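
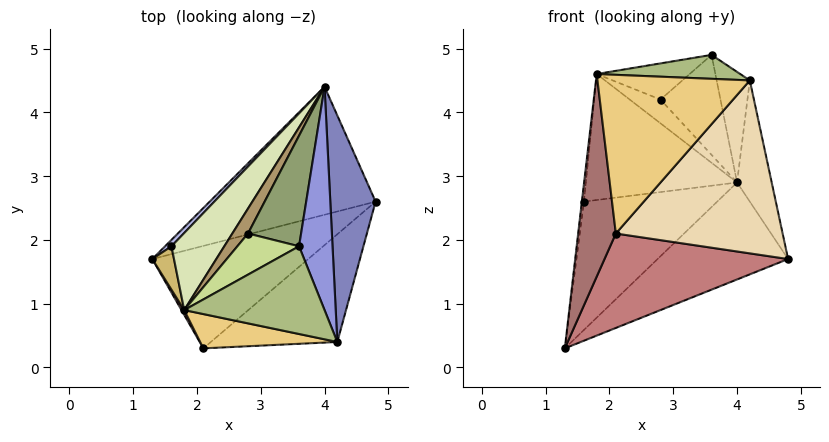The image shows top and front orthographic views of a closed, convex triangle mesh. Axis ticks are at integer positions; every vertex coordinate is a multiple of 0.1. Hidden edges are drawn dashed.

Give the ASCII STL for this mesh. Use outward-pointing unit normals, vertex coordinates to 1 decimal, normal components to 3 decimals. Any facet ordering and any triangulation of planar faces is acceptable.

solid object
 facet normal 0.161 0.596 -0.787
  outer loop
   vertex 4.0 4.4 2.9
   vertex 4.8 2.6 1.7
   vertex 1.3 1.7 0.3
  endloop
 endfacet
 facet normal 0.922 0.183 0.341
  outer loop
   vertex 4.2 0.4 4.5
   vertex 4.8 2.6 1.7
   vertex 4.0 4.4 2.9
  endloop
 endfacet
 facet normal 0.863 0.224 0.453
  outer loop
   vertex 4.2 0.4 4.5
   vertex 4.0 4.4 2.9
   vertex 3.6 1.9 4.9
  endloop
 endfacet
 facet normal -0.723 0.690 0.034
  outer loop
   vertex 1.6 1.9 2.6
   vertex 4.0 4.4 2.9
   vertex 1.3 1.7 0.3
  endloop
 endfacet
 facet normal -0.434 0.604 0.668
  outer loop
   vertex 2.8 2.1 4.2
   vertex 3.6 1.9 4.9
   vertex 4.0 4.4 2.9
  endloop
 endfacet
 facet normal -0.015 -0.263 0.965
  outer loop
   vertex 1.8 0.9 4.6
   vertex 4.2 0.4 4.5
   vertex 3.6 1.9 4.9
  endloop
 endfacet
 facet normal -0.441 0.593 0.674
  outer loop
   vertex 1.8 0.9 4.6
   vertex 3.6 1.9 4.9
   vertex 2.8 2.1 4.2
  endloop
 endfacet
 facet normal -0.690 0.617 0.378
  outer loop
   vertex 1.8 0.9 4.6
   vertex 4.0 4.4 2.9
   vertex 1.6 1.9 2.6
  endloop
 endfacet
 facet normal -0.474 0.608 0.637
  outer loop
   vertex 1.8 0.9 4.6
   vertex 2.8 2.1 4.2
   vertex 4.0 4.4 2.9
  endloop
 endfacet
 facet normal -0.991 0.051 0.125
  outer loop
   vertex 1.8 0.9 4.6
   vertex 1.6 1.9 2.6
   vertex 1.3 1.7 0.3
  endloop
 endfacet
 facet normal -0.191 -0.959 0.207
  outer loop
   vertex 2.1 0.3 2.1
   vertex 4.2 0.4 4.5
   vertex 1.8 0.9 4.6
  endloop
 endfacet
 facet normal 0.542 -0.713 -0.444
  outer loop
   vertex 2.1 0.3 2.1
   vertex 4.8 2.6 1.7
   vertex 4.2 0.4 4.5
  endloop
 endfacet
 facet normal -0.874 -0.485 0.011
  outer loop
   vertex 2.1 0.3 2.1
   vertex 1.8 0.9 4.6
   vertex 1.3 1.7 0.3
  endloop
 endfacet
 facet normal 0.424 -0.614 -0.666
  outer loop
   vertex 2.1 0.3 2.1
   vertex 1.3 1.7 0.3
   vertex 4.8 2.6 1.7
  endloop
 endfacet
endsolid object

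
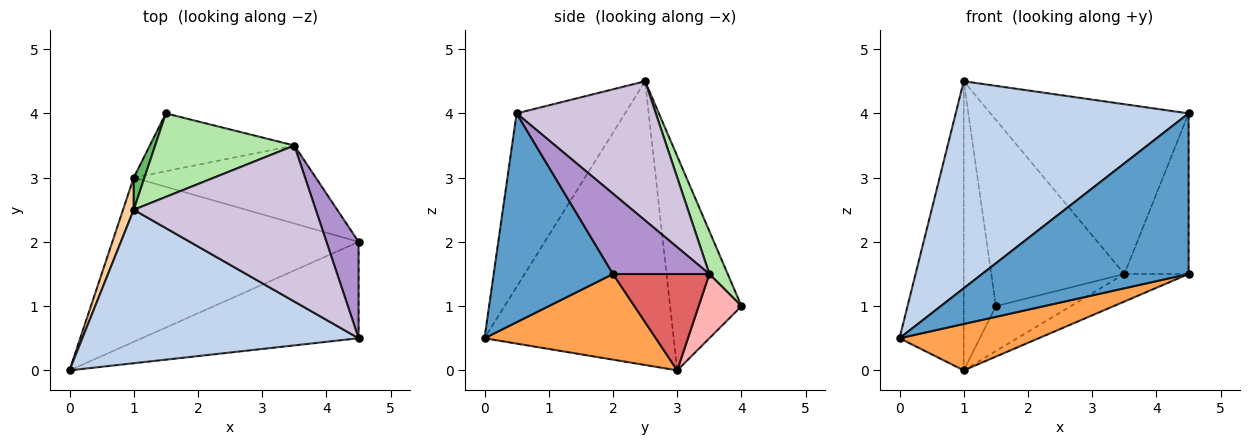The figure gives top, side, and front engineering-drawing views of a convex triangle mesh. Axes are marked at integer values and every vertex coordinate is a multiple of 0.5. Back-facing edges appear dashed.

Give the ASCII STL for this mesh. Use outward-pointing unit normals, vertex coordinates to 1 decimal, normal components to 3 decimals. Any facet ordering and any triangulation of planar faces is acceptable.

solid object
 facet normal 0.444 -0.768 -0.461
  outer loop
   vertex 4.5 0.5 4.0
   vertex 0.0 0.0 0.5
   vertex 4.5 2.0 1.5
  endloop
 endfacet
 facet normal -0.350 -0.752 0.558
  outer loop
   vertex 4.5 0.5 4.0
   vertex 1.0 2.5 4.5
   vertex 0.0 0.0 0.5
  endloop
 endfacet
 facet normal 0.317 -0.258 -0.913
  outer loop
   vertex 1.0 3.0 0.0
   vertex 4.5 2.0 1.5
   vertex 0.0 0.0 0.5
  endloop
 endfacet
 facet normal -0.946 0.321 0.036
  outer loop
   vertex 1.0 3.0 0.0
   vertex 0.0 0.0 0.5
   vertex 1.0 2.5 4.5
  endloop
 endfacet
 facet normal -0.911 0.410 0.046
  outer loop
   vertex 1.0 3.0 0.0
   vertex 1.0 2.5 4.5
   vertex 1.5 4.0 1.0
  endloop
 endfacet
 facet normal 0.125 0.905 0.406
  outer loop
   vertex 3.5 3.5 1.5
   vertex 1.5 4.0 1.0
   vertex 1.0 2.5 4.5
  endloop
 endfacet
 facet normal 0.447 0.298 -0.844
  outer loop
   vertex 3.5 3.5 1.5
   vertex 4.5 2.0 1.5
   vertex 1.0 3.0 0.0
  endloop
 endfacet
 facet normal 0.331 0.579 -0.745
  outer loop
   vertex 3.5 3.5 1.5
   vertex 1.0 3.0 0.0
   vertex 1.5 4.0 1.0
  endloop
 endfacet
 facet normal 0.789 0.526 0.316
  outer loop
   vertex 3.5 3.5 1.5
   vertex 4.5 0.5 4.0
   vertex 4.5 2.0 1.5
  endloop
 endfacet
 facet normal 0.460 0.654 0.601
  outer loop
   vertex 3.5 3.5 1.5
   vertex 1.0 2.5 4.5
   vertex 4.5 0.5 4.0
  endloop
 endfacet
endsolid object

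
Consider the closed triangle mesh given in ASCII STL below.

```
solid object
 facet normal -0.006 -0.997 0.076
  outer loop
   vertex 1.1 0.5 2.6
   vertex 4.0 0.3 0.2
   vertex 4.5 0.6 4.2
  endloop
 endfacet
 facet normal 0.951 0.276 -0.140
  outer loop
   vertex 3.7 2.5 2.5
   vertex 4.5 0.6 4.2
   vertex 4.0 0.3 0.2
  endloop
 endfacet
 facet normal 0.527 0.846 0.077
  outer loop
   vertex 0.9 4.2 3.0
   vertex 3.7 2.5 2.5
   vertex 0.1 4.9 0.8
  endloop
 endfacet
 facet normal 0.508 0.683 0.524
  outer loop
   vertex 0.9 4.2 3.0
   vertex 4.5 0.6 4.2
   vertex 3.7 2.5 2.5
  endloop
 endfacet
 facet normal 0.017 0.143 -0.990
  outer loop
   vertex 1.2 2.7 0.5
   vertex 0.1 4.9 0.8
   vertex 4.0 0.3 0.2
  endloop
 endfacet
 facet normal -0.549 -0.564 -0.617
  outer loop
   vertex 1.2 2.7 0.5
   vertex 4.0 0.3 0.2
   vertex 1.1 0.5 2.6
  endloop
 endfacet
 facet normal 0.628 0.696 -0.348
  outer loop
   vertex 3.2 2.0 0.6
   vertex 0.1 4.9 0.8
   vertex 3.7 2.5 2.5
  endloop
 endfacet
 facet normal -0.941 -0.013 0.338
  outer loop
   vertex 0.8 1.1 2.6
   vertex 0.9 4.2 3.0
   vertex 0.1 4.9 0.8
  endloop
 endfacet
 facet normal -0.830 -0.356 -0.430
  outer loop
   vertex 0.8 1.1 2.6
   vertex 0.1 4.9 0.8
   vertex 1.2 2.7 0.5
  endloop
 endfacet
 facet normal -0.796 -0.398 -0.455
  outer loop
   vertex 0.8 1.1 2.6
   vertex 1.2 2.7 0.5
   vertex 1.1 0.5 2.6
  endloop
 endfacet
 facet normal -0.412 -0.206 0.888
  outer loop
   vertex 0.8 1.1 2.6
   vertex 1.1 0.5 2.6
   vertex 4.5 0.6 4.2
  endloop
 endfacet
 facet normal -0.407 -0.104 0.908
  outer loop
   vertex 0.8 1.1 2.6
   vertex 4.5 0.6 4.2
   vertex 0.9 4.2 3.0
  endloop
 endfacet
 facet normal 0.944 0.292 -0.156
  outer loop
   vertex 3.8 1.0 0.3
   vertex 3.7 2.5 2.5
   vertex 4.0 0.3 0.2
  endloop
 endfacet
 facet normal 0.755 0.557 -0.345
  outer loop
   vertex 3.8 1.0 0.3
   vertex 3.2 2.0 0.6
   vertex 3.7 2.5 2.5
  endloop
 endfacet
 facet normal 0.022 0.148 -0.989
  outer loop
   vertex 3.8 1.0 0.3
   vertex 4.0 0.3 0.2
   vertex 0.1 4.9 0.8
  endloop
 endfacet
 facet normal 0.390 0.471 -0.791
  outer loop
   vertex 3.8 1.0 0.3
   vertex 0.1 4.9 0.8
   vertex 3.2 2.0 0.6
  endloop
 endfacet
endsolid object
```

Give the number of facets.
16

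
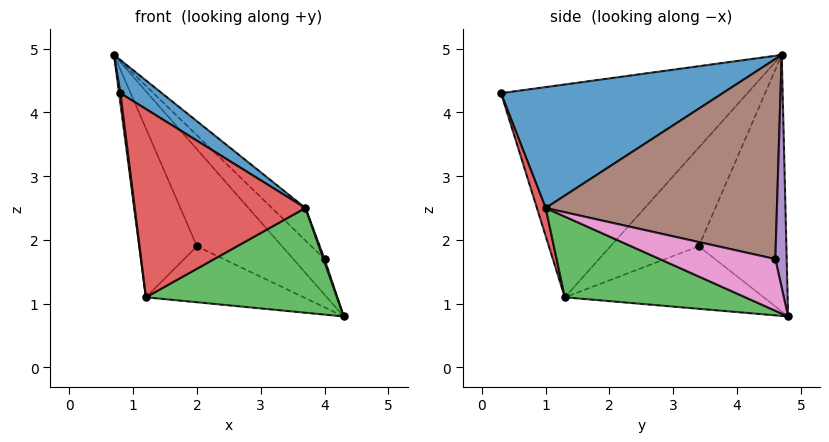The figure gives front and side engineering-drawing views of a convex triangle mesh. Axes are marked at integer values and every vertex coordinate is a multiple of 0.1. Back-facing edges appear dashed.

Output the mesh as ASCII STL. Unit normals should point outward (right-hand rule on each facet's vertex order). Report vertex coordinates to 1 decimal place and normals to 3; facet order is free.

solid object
 facet normal 0.542 -0.101 0.834
  outer loop
   vertex 3.7 1.0 2.5
   vertex 0.7 4.7 4.9
   vertex 0.8 0.3 4.3
  endloop
 endfacet
 facet normal -0.992 -0.005 -0.126
  outer loop
   vertex 1.2 1.3 1.1
   vertex 0.8 0.3 4.3
   vertex 0.7 4.7 4.9
  endloop
 endfacet
 facet normal 0.403 -0.426 -0.810
  outer loop
   vertex 1.2 1.3 1.1
   vertex 4.3 4.8 0.8
   vertex 3.7 1.0 2.5
  endloop
 endfacet
 facet normal 0.049 -0.955 -0.292
  outer loop
   vertex 1.2 1.3 1.1
   vertex 3.7 1.0 2.5
   vertex 0.8 0.3 4.3
  endloop
 endfacet
 facet normal 0.325 0.895 0.307
  outer loop
   vertex 4.0 4.6 1.7
   vertex 4.3 4.8 0.8
   vertex 0.7 4.7 4.9
  endloop
 endfacet
 facet normal 0.694 0.101 0.713
  outer loop
   vertex 4.0 4.6 1.7
   vertex 0.7 4.7 4.9
   vertex 3.7 1.0 2.5
  endloop
 endfacet
 facet normal 0.949 -0.009 0.314
  outer loop
   vertex 4.0 4.6 1.7
   vertex 3.7 1.0 2.5
   vertex 4.3 4.8 0.8
  endloop
 endfacet
 facet normal -0.612 0.594 -0.522
  outer loop
   vertex 2.0 3.4 1.9
   vertex 0.7 4.7 4.9
   vertex 4.3 4.8 0.8
  endloop
 endfacet
 facet normal -0.718 0.469 -0.514
  outer loop
   vertex 2.0 3.4 1.9
   vertex 1.2 1.3 1.1
   vertex 0.7 4.7 4.9
  endloop
 endfacet
 facet normal -0.598 0.474 -0.647
  outer loop
   vertex 2.0 3.4 1.9
   vertex 4.3 4.8 0.8
   vertex 1.2 1.3 1.1
  endloop
 endfacet
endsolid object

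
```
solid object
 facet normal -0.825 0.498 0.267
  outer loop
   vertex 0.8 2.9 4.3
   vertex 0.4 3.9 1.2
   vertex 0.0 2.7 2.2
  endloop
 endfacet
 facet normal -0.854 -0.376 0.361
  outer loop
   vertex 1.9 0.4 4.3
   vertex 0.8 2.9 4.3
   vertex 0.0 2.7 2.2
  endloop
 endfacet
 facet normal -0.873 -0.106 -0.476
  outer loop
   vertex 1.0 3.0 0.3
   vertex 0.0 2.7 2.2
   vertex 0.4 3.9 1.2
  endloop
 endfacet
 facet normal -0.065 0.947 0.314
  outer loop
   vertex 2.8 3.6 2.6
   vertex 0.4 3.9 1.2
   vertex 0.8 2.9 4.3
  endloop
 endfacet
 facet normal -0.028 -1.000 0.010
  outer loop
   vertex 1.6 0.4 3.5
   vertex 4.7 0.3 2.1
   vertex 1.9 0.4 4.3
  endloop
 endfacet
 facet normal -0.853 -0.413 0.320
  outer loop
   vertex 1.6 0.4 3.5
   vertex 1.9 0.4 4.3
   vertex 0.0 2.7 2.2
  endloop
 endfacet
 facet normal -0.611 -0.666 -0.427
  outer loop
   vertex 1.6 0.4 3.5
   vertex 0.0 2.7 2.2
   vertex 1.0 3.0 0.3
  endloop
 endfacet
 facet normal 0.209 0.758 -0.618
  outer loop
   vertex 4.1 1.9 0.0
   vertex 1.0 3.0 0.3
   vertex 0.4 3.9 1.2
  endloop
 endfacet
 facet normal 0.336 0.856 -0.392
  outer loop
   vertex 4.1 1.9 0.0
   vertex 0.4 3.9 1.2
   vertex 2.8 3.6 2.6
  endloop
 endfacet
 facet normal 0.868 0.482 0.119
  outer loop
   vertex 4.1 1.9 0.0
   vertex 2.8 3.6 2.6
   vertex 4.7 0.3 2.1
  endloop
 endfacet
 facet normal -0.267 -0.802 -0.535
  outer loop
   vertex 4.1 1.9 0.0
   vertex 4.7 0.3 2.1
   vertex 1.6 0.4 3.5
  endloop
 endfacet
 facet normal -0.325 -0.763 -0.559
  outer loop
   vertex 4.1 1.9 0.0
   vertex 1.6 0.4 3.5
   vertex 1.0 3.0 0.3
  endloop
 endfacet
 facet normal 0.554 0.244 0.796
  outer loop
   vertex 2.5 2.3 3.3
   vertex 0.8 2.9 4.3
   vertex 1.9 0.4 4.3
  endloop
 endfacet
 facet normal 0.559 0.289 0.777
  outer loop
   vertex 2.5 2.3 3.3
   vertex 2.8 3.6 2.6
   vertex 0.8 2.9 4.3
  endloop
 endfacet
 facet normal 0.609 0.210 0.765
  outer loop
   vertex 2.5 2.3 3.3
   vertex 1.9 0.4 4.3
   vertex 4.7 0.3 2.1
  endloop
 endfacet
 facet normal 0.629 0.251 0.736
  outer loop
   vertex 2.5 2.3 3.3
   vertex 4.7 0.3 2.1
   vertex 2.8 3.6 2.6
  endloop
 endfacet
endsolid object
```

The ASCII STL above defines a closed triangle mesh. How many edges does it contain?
24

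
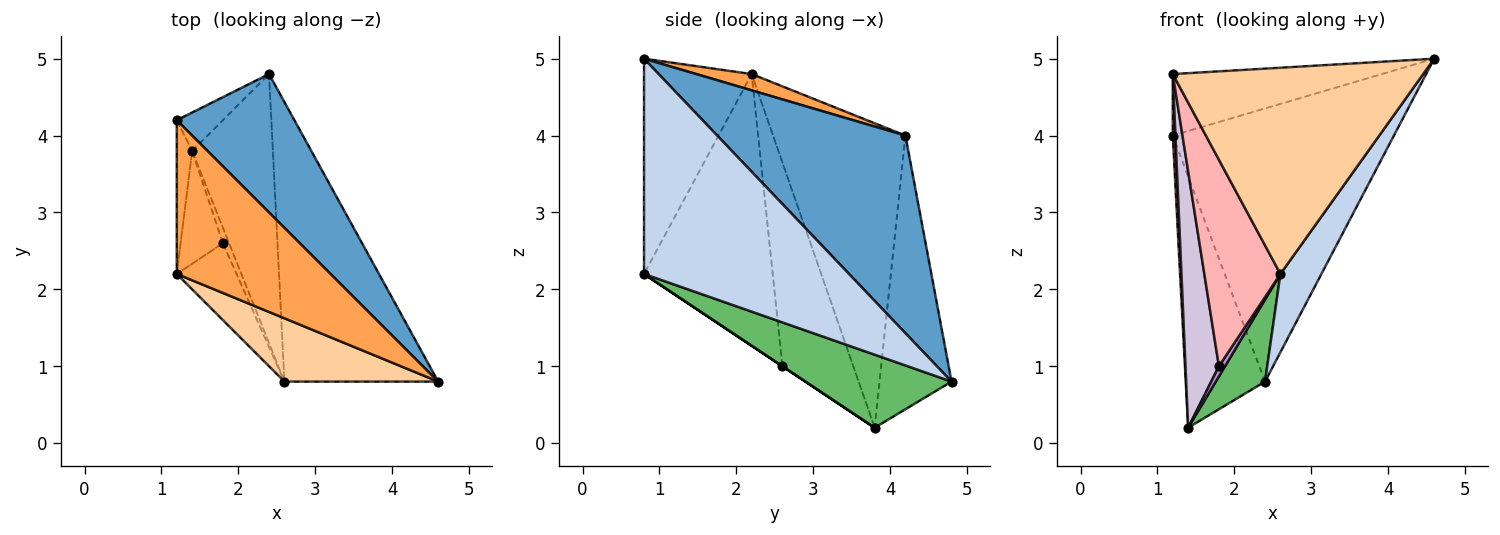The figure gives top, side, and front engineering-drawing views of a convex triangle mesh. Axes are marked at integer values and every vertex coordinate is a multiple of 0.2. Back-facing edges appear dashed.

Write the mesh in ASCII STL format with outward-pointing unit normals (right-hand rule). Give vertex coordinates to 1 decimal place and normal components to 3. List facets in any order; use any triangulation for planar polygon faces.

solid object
 facet normal 0.605 0.711 0.360
  outer loop
   vertex 2.4 4.8 0.8
   vertex 1.2 4.2 4.0
   vertex 4.6 0.8 5.0
  endloop
 endfacet
 facet normal 0.803 -0.161 -0.574
  outer loop
   vertex 2.4 4.8 0.8
   vertex 4.6 0.8 5.0
   vertex 2.6 0.8 2.2
  endloop
 endfacet
 facet normal 0.098 0.370 0.924
  outer loop
   vertex 1.2 2.2 4.8
   vertex 4.6 0.8 5.0
   vertex 1.2 4.2 4.0
  endloop
 endfacet
 facet normal -0.380 -0.884 0.271
  outer loop
   vertex 1.2 2.2 4.8
   vertex 2.6 0.8 2.2
   vertex 4.6 0.8 5.0
  endloop
 endfacet
 facet normal 0.654 -0.220 -0.723
  outer loop
   vertex 1.4 3.8 0.2
   vertex 2.4 4.8 0.8
   vertex 2.6 0.8 2.2
  endloop
 endfacet
 facet normal -0.668 0.736 -0.113
  outer loop
   vertex 1.4 3.8 0.2
   vertex 1.2 4.2 4.0
   vertex 2.4 4.8 0.8
  endloop
 endfacet
 facet normal -0.999 -0.020 -0.050
  outer loop
   vertex 1.4 3.8 0.2
   vertex 1.2 2.2 4.8
   vertex 1.2 4.2 4.0
  endloop
 endfacet
 facet normal -0.846 -0.500 -0.186
  outer loop
   vertex 1.8 2.6 1.0
   vertex 2.6 0.8 2.2
   vertex 1.2 2.2 4.8
  endloop
 endfacet
 facet normal 0.000 -0.555 -0.832
  outer loop
   vertex 1.8 2.6 1.0
   vertex 1.4 3.8 0.2
   vertex 2.6 0.8 2.2
  endloop
 endfacet
 facet normal -0.889 -0.419 -0.184
  outer loop
   vertex 1.8 2.6 1.0
   vertex 1.2 2.2 4.8
   vertex 1.4 3.8 0.2
  endloop
 endfacet
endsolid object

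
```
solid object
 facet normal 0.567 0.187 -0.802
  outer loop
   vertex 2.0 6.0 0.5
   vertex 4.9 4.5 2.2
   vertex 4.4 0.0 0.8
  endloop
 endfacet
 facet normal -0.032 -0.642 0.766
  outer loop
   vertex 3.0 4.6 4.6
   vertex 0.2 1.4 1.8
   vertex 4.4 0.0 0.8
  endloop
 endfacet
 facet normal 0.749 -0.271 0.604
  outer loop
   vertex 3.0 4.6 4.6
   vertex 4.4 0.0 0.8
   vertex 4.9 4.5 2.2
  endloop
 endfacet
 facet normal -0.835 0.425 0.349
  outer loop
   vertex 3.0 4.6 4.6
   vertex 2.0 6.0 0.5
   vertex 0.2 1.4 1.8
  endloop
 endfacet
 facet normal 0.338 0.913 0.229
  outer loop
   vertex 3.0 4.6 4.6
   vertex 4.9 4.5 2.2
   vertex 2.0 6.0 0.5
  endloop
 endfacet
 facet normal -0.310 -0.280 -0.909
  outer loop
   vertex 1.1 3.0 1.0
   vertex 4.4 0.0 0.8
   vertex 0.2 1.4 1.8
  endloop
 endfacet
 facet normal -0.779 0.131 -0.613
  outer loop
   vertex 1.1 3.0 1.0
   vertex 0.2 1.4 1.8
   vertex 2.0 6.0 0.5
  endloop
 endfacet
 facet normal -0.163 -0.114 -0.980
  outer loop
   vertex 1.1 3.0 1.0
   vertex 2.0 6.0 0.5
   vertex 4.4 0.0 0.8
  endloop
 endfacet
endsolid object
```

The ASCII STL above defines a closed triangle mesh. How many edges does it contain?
12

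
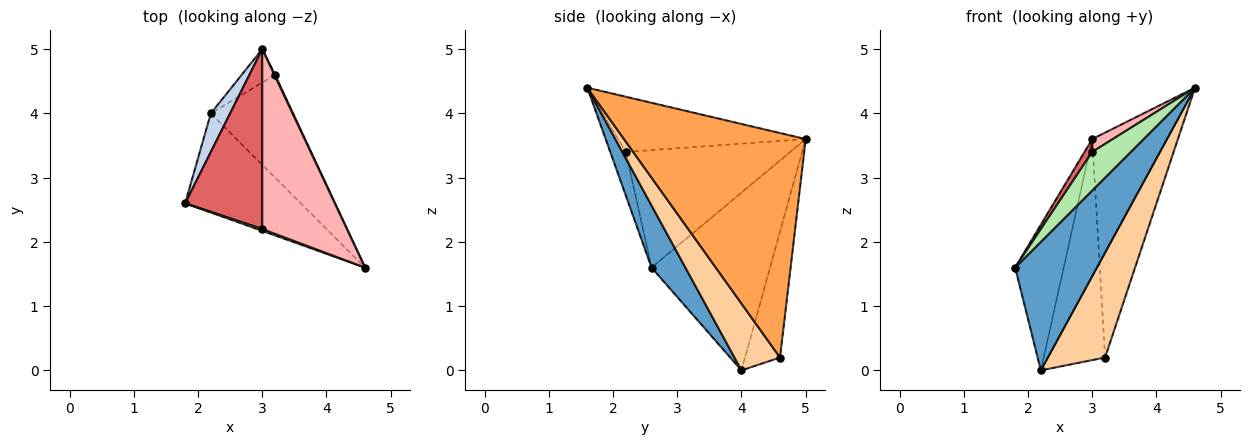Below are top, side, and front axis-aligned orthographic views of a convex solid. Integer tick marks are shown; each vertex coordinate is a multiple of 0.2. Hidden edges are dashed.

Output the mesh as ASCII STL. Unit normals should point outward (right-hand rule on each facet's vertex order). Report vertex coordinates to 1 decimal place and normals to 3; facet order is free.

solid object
 facet normal 0.312 -0.752 -0.580
  outer loop
   vertex 2.2 4.0 0.0
   vertex 4.6 1.6 4.4
   vertex 1.8 2.6 1.6
  endloop
 endfacet
 facet normal -0.921 0.377 0.100
  outer loop
   vertex 2.2 4.0 0.0
   vertex 1.8 2.6 1.6
   vertex 3.0 5.0 3.6
  endloop
 endfacet
 facet normal 0.905 0.426 0.003
  outer loop
   vertex 3.2 4.6 0.2
   vertex 3.0 5.0 3.6
   vertex 4.6 1.6 4.4
  endloop
 endfacet
 facet normal 0.494 -0.621 -0.608
  outer loop
   vertex 3.2 4.6 0.2
   vertex 4.6 1.6 4.4
   vertex 2.2 4.0 0.0
  endloop
 endfacet
 facet normal -0.491 0.861 -0.130
  outer loop
   vertex 3.2 4.6 0.2
   vertex 2.2 4.0 0.0
   vertex 3.0 5.0 3.6
  endloop
 endfacet
 facet normal -0.375 -0.926 0.044
  outer loop
   vertex 3.0 2.2 3.4
   vertex 1.8 2.6 1.6
   vertex 4.6 1.6 4.4
  endloop
 endfacet
 facet normal -0.835 -0.039 0.548
  outer loop
   vertex 3.0 2.2 3.4
   vertex 3.0 5.0 3.6
   vertex 1.8 2.6 1.6
  endloop
 endfacet
 facet normal -0.545 -0.060 0.836
  outer loop
   vertex 3.0 2.2 3.4
   vertex 4.6 1.6 4.4
   vertex 3.0 5.0 3.6
  endloop
 endfacet
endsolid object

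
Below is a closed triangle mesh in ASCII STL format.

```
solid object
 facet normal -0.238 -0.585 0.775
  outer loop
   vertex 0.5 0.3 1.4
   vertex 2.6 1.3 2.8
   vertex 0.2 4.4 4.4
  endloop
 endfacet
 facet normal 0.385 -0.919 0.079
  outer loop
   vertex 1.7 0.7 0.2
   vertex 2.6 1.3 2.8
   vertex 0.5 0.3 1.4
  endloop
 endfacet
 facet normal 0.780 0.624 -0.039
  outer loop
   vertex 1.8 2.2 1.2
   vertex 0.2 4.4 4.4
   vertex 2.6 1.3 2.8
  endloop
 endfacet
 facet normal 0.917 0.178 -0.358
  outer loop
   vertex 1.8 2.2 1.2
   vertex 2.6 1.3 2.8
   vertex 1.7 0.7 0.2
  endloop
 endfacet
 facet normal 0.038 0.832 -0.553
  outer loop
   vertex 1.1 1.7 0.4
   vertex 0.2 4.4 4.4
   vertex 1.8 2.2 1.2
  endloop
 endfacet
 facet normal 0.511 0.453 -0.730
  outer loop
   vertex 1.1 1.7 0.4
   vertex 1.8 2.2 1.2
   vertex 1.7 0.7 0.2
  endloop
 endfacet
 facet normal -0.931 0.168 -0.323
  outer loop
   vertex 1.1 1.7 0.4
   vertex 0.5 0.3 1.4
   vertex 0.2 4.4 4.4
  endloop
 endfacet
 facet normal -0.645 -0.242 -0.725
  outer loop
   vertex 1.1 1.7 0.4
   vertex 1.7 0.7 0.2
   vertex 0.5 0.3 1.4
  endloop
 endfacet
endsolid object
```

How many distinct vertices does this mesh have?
6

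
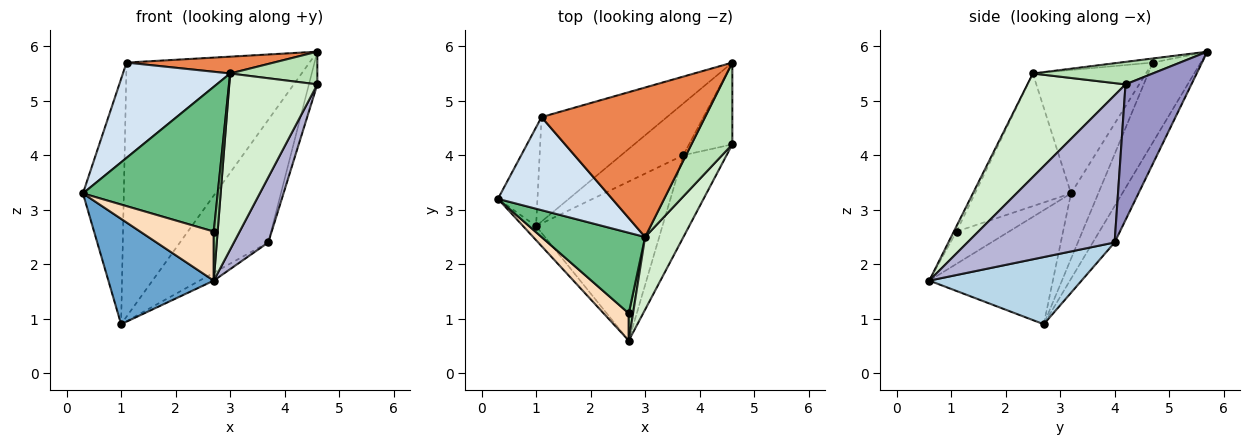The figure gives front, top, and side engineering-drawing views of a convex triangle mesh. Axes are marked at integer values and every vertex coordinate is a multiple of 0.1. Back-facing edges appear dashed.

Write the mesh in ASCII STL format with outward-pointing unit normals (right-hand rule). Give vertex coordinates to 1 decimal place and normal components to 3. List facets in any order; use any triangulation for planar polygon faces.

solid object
 facet normal -0.758 -0.647 -0.086
  outer loop
   vertex 1.0 2.7 0.9
   vertex 2.7 0.6 1.7
   vertex 0.3 3.2 3.3
  endloop
 endfacet
 facet normal -0.222 0.898 -0.379
  outer loop
   vertex 3.7 4.0 2.4
   vertex 1.0 2.7 0.9
   vertex 4.6 5.7 5.9
  endloop
 endfacet
 facet normal 0.469 0.044 -0.882
  outer loop
   vertex 3.7 4.0 2.4
   vertex 2.7 0.6 1.7
   vertex 1.0 2.7 0.9
  endloop
 endfacet
 facet normal -0.602 -0.571 0.558
  outer loop
   vertex 1.1 4.7 5.7
   vertex 0.3 3.2 3.3
   vertex 3.0 2.5 5.5
  endloop
 endfacet
 facet normal -0.025 -0.112 0.993
  outer loop
   vertex 1.1 4.7 5.7
   vertex 3.0 2.5 5.5
   vertex 4.6 5.7 5.9
  endloop
 endfacet
 facet normal -0.526 0.789 -0.318
  outer loop
   vertex 1.1 4.7 5.7
   vertex 1.0 2.7 0.9
   vertex 0.3 3.2 3.3
  endloop
 endfacet
 facet normal -0.236 0.899 -0.370
  outer loop
   vertex 1.1 4.7 5.7
   vertex 4.6 5.7 5.9
   vertex 1.0 2.7 0.9
  endloop
 endfacet
 facet normal -0.529 -0.742 0.412
  outer loop
   vertex 2.7 1.1 2.6
   vertex 0.3 3.2 3.3
   vertex 2.7 0.6 1.7
  endloop
 endfacet
 facet normal -0.529 -0.742 0.413
  outer loop
   vertex 2.7 1.1 2.6
   vertex 3.0 2.5 5.5
   vertex 0.3 3.2 3.3
  endloop
 endfacet
 facet normal -0.524 -0.745 0.414
  outer loop
   vertex 2.7 1.1 2.6
   vertex 2.7 0.6 1.7
   vertex 3.0 2.5 5.5
  endloop
 endfacet
 facet normal 0.455 -0.331 0.827
  outer loop
   vertex 4.6 4.2 5.3
   vertex 4.6 5.7 5.9
   vertex 3.0 2.5 5.5
  endloop
 endfacet
 facet normal 0.717 -0.644 0.265
  outer loop
   vertex 4.6 4.2 5.3
   vertex 3.0 2.5 5.5
   vertex 2.7 0.6 1.7
  endloop
 endfacet
 facet normal 0.946 0.121 -0.302
  outer loop
   vertex 4.6 4.2 5.3
   vertex 3.7 4.0 2.4
   vertex 4.6 5.7 5.9
  endloop
 endfacet
 facet normal 0.936 -0.219 -0.275
  outer loop
   vertex 4.6 4.2 5.3
   vertex 2.7 0.6 1.7
   vertex 3.7 4.0 2.4
  endloop
 endfacet
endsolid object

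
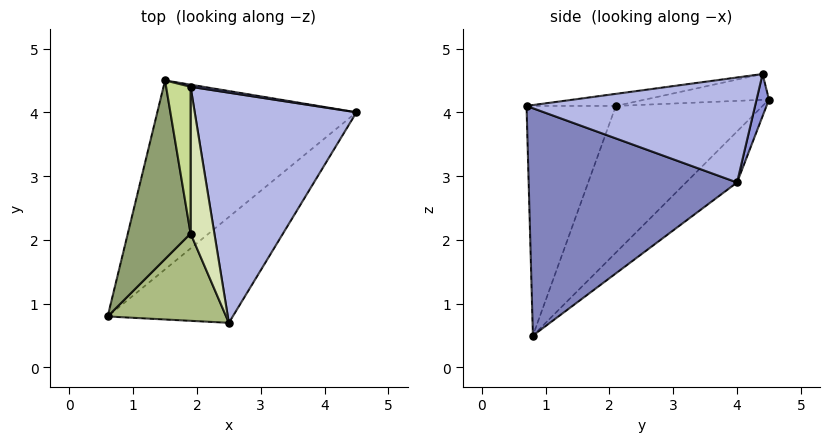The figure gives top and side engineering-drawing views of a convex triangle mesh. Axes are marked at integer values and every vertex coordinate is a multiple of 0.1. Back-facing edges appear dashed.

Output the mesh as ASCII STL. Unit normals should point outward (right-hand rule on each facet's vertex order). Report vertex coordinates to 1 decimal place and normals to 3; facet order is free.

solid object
 facet normal -0.173 0.717 -0.675
  outer loop
   vertex 1.5 4.5 4.2
   vertex 4.5 4.0 2.9
   vertex 0.6 0.8 0.5
  endloop
 endfacet
 facet normal 0.716 -0.577 -0.394
  outer loop
   vertex 2.5 0.7 4.1
   vertex 0.6 0.8 0.5
   vertex 4.5 4.0 2.9
  endloop
 endfacet
 facet normal 0.188 0.980 0.057
  outer loop
   vertex 1.9 4.4 4.6
   vertex 4.5 4.0 2.9
   vertex 1.5 4.5 4.2
  endloop
 endfacet
 facet normal 0.544 -0.025 0.838
  outer loop
   vertex 1.9 4.4 4.6
   vertex 2.5 0.7 4.1
   vertex 4.5 4.0 2.9
  endloop
 endfacet
 facet normal -0.906 -0.167 0.388
  outer loop
   vertex 1.9 2.1 4.1
   vertex 1.5 4.5 4.2
   vertex 0.6 0.8 0.5
  endloop
 endfacet
 facet normal -0.831 -0.356 0.428
  outer loop
   vertex 1.9 2.1 4.1
   vertex 0.6 0.8 0.5
   vertex 2.5 0.7 4.1
  endloop
 endfacet
 facet normal -0.718 -0.148 0.681
  outer loop
   vertex 1.9 2.1 4.1
   vertex 1.9 4.4 4.6
   vertex 1.5 4.5 4.2
  endloop
 endfacet
 facet normal -0.444 -0.190 0.876
  outer loop
   vertex 1.9 2.1 4.1
   vertex 2.5 0.7 4.1
   vertex 1.9 4.4 4.6
  endloop
 endfacet
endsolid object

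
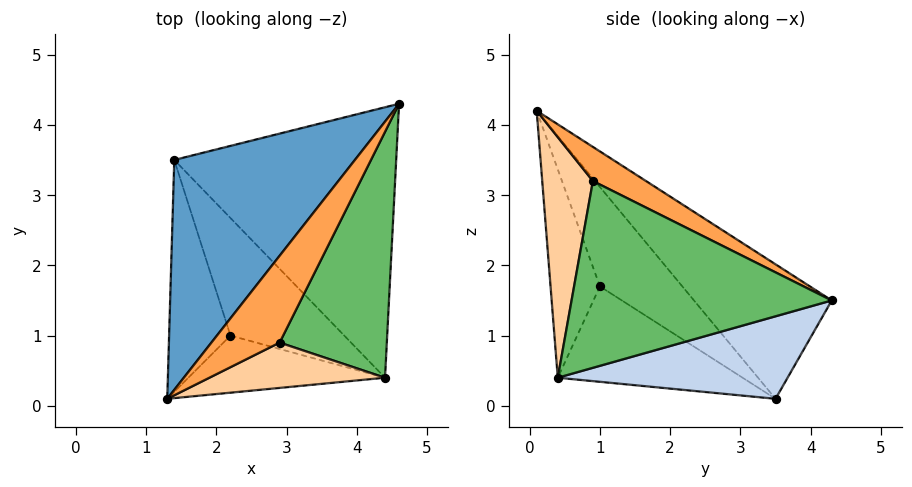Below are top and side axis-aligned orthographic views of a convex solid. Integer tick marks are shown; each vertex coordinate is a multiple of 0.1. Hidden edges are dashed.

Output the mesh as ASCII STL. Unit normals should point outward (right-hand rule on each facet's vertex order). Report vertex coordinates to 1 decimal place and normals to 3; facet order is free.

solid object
 facet normal -0.425 0.702 0.572
  outer loop
   vertex 1.4 3.5 0.1
   vertex 1.3 0.1 4.2
   vertex 4.6 4.3 1.5
  endloop
 endfacet
 facet normal 0.338 0.239 -0.910
  outer loop
   vertex 4.4 0.4 0.4
   vertex 1.4 3.5 0.1
   vertex 4.6 4.3 1.5
  endloop
 endfacet
 facet normal 0.436 0.218 0.873
  outer loop
   vertex 2.9 0.9 3.2
   vertex 4.6 4.3 1.5
   vertex 1.3 0.1 4.2
  endloop
 endfacet
 facet normal 0.607 -0.660 0.443
  outer loop
   vertex 2.9 0.9 3.2
   vertex 1.3 0.1 4.2
   vertex 4.4 0.4 0.4
  endloop
 endfacet
 facet normal 0.853 -0.182 0.489
  outer loop
   vertex 2.9 0.9 3.2
   vertex 4.4 0.4 0.4
   vertex 4.6 4.3 1.5
  endloop
 endfacet
 facet normal -0.727 -0.520 -0.449
  outer loop
   vertex 2.2 1.0 1.7
   vertex 1.3 0.1 4.2
   vertex 1.4 3.5 0.1
  endloop
 endfacet
 facet normal -0.470 -0.763 -0.444
  outer loop
   vertex 2.2 1.0 1.7
   vertex 4.4 0.4 0.4
   vertex 1.3 0.1 4.2
  endloop
 endfacet
 facet normal -0.527 -0.571 -0.629
  outer loop
   vertex 2.2 1.0 1.7
   vertex 1.4 3.5 0.1
   vertex 4.4 0.4 0.4
  endloop
 endfacet
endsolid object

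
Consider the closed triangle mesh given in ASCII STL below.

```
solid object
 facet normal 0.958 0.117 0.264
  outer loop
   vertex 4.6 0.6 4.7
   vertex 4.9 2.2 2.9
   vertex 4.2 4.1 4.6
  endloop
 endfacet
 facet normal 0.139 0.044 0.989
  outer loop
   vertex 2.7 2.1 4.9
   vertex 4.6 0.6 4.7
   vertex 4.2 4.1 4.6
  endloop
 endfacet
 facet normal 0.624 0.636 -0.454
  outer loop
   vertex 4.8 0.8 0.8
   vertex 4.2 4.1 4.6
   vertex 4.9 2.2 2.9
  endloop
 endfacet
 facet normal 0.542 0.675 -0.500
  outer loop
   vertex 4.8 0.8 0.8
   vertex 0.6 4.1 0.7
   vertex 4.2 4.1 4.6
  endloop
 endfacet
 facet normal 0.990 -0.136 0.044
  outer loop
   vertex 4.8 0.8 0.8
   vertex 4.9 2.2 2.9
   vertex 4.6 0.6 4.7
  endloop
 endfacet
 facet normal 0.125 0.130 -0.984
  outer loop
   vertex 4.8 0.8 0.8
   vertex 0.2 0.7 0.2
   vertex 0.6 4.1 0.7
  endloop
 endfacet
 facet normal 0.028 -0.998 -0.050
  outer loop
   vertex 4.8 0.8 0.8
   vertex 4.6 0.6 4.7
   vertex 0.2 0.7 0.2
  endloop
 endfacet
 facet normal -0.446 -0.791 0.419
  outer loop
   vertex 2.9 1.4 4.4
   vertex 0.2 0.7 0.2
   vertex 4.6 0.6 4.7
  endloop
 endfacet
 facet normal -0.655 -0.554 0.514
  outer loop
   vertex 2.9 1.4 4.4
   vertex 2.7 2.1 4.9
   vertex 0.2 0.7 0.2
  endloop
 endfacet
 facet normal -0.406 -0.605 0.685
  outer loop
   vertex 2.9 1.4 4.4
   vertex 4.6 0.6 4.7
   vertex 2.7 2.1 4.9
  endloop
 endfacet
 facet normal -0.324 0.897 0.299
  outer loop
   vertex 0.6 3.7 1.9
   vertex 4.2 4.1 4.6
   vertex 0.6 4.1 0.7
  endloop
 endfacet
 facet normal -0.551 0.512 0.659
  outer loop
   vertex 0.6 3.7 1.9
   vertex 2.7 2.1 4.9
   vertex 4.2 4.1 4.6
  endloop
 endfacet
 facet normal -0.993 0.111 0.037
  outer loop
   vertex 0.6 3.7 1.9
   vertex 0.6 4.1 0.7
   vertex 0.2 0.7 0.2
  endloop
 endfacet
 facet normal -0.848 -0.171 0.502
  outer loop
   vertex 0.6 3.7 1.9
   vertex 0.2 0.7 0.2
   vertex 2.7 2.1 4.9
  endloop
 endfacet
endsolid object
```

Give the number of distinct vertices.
9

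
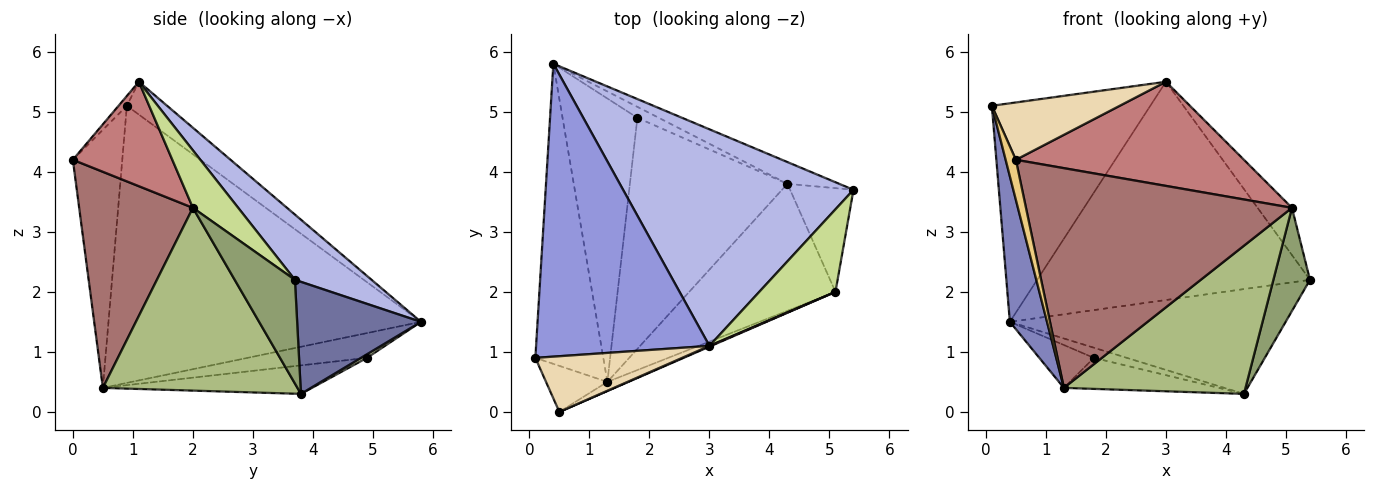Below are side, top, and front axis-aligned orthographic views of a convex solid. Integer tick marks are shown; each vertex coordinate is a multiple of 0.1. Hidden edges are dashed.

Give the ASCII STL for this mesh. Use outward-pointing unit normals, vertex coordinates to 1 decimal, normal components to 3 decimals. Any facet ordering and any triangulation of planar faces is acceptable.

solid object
 facet normal 0.402 0.896 -0.186
  outer loop
   vertex 4.3 3.8 0.3
   vertex 0.4 5.8 1.5
   vertex 5.4 3.7 2.2
  endloop
 endfacet
 facet normal -0.965 -0.115 -0.237
  outer loop
   vertex 1.3 0.5 0.4
   vertex 0.1 0.9 5.1
   vertex 0.4 5.8 1.5
  endloop
 endfacet
 facet normal -0.150 0.591 0.792
  outer loop
   vertex 3.0 1.1 5.5
   vertex 0.4 5.8 1.5
   vertex 0.1 0.9 5.1
  endloop
 endfacet
 facet normal 0.196 0.696 0.691
  outer loop
   vertex 3.0 1.1 5.5
   vertex 5.4 3.7 2.2
   vertex 0.4 5.8 1.5
  endloop
 endfacet
 facet normal 0.758 -0.460 -0.463
  outer loop
   vertex 5.1 2.0 3.4
   vertex 4.3 3.8 0.3
   vertex 5.4 3.7 2.2
  endloop
 endfacet
 facet normal 0.631 -0.589 -0.505
  outer loop
   vertex 5.1 2.0 3.4
   vertex 1.3 0.5 0.4
   vertex 4.3 3.8 0.3
  endloop
 endfacet
 facet normal 0.548 0.416 0.726
  outer loop
   vertex 5.1 2.0 3.4
   vertex 5.4 3.7 2.2
   vertex 3.0 1.1 5.5
  endloop
 endfacet
 facet normal 0.123 0.676 -0.727
  outer loop
   vertex 1.8 4.9 0.9
   vertex 0.4 5.8 1.5
   vertex 4.3 3.8 0.3
  endloop
 endfacet
 facet normal -0.311 0.142 -0.940
  outer loop
   vertex 1.8 4.9 0.9
   vertex 1.3 0.5 0.4
   vertex 0.4 5.8 1.5
  endloop
 endfacet
 facet normal -0.177 0.131 -0.976
  outer loop
   vertex 1.8 4.9 0.9
   vertex 4.3 3.8 0.3
   vertex 1.3 0.5 0.4
  endloop
 endfacet
 facet normal -0.954 -0.197 -0.227
  outer loop
   vertex 0.5 0.0 4.2
   vertex 0.1 0.9 5.1
   vertex 1.3 0.5 0.4
  endloop
 endfacet
 facet normal -0.047 -0.717 0.696
  outer loop
   vertex 0.5 0.0 4.2
   vertex 3.0 1.1 5.5
   vertex 0.1 0.9 5.1
  endloop
 endfacet
 facet normal 0.393 -0.919 -0.038
  outer loop
   vertex 0.5 0.0 4.2
   vertex 1.3 0.5 0.4
   vertex 5.1 2.0 3.4
  endloop
 endfacet
 facet normal 0.400 -0.917 0.007
  outer loop
   vertex 0.5 0.0 4.2
   vertex 5.1 2.0 3.4
   vertex 3.0 1.1 5.5
  endloop
 endfacet
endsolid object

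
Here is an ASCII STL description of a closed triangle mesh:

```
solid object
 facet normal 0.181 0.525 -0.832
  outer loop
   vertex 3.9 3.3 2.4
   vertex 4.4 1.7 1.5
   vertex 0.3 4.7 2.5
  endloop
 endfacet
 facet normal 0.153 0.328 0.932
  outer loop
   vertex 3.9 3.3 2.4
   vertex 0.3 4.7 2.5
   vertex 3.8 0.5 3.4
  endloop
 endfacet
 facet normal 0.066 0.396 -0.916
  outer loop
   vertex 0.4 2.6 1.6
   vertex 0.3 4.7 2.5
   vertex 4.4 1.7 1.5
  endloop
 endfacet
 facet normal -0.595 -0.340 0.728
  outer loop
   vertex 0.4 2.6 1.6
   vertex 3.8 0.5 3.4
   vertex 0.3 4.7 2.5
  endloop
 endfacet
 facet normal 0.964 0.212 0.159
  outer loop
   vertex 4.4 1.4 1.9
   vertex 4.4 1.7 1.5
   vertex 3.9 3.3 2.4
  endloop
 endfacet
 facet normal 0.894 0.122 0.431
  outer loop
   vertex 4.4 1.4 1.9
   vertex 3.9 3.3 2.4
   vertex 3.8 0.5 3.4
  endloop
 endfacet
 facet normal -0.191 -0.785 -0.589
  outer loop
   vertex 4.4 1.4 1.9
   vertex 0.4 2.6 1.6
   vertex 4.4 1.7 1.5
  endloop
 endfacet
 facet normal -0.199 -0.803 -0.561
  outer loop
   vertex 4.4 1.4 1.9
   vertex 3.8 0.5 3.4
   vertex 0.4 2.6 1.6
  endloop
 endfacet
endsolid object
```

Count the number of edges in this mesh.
12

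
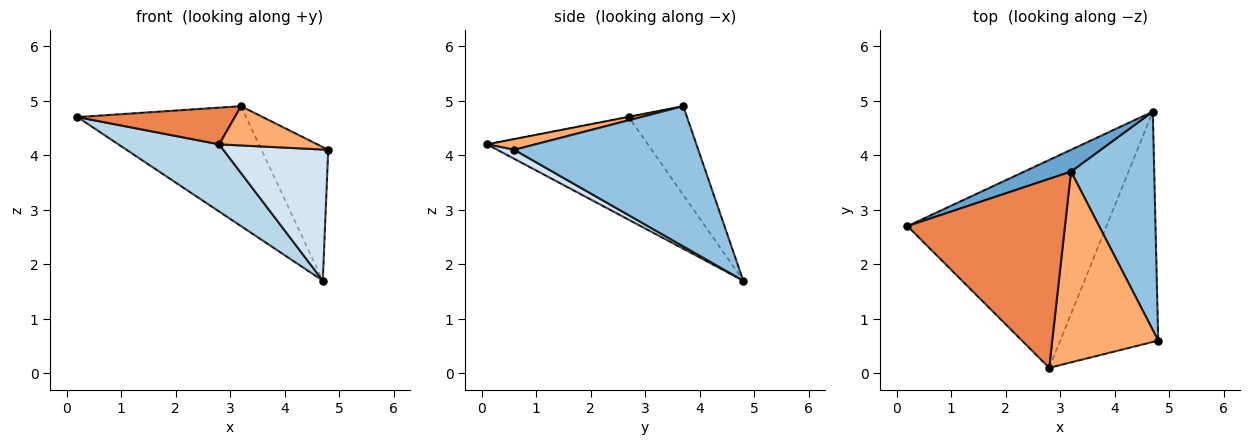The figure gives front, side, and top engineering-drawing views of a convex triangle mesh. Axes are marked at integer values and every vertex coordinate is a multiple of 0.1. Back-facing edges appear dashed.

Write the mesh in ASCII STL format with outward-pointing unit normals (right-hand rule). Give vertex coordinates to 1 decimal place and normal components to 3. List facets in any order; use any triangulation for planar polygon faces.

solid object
 facet normal -0.322 0.932 0.169
  outer loop
   vertex 3.2 3.7 4.9
   vertex 4.7 4.8 1.7
   vertex 0.2 2.7 4.7
  endloop
 endfacet
 facet normal 0.821 0.298 0.487
  outer loop
   vertex 3.2 3.7 4.9
   vertex 4.8 0.6 4.1
   vertex 4.7 4.8 1.7
  endloop
 endfacet
 facet normal -0.441 -0.276 -0.854
  outer loop
   vertex 2.8 0.1 4.2
   vertex 0.2 2.7 4.7
   vertex 4.7 4.8 1.7
  endloop
 endfacet
 facet normal 0.080 -0.493 -0.866
  outer loop
   vertex 2.8 0.1 4.2
   vertex 4.7 4.8 1.7
   vertex 4.8 0.6 4.1
  endloop
 endfacet
 facet normal -0.002 -0.191 0.982
  outer loop
   vertex 2.8 0.1 4.2
   vertex 3.2 3.7 4.9
   vertex 0.2 2.7 4.7
  endloop
 endfacet
 facet normal 0.099 -0.201 0.975
  outer loop
   vertex 2.8 0.1 4.2
   vertex 4.8 0.6 4.1
   vertex 3.2 3.7 4.9
  endloop
 endfacet
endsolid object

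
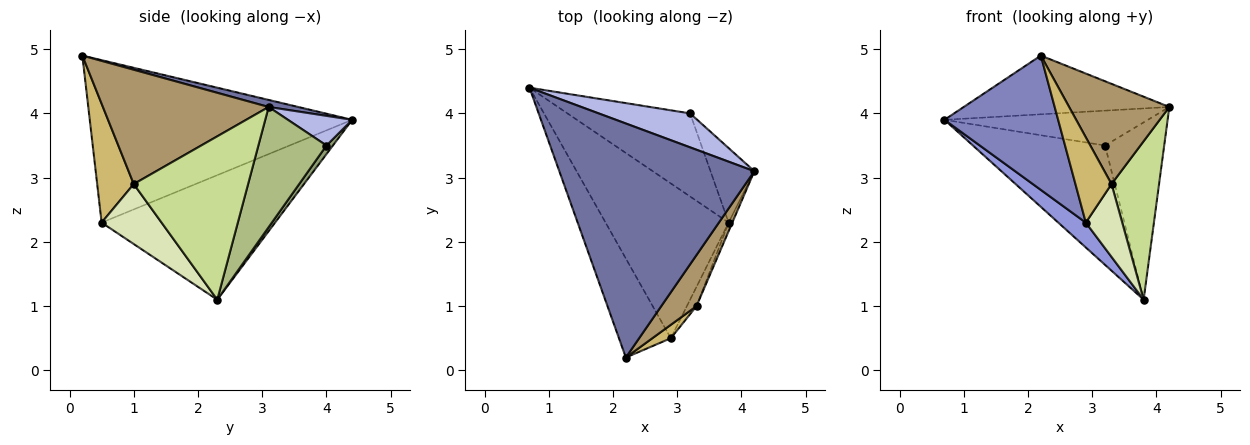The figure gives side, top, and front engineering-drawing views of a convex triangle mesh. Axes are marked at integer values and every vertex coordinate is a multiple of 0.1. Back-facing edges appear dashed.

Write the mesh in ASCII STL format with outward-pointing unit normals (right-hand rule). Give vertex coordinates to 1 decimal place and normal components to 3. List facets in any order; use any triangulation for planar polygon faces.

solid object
 facet normal 0.035 0.243 0.969
  outer loop
   vertex 2.2 0.2 4.9
   vertex 4.2 3.1 4.1
   vertex 0.7 4.4 3.9
  endloop
 endfacet
 facet normal -0.881 -0.381 -0.281
  outer loop
   vertex 2.9 0.5 2.3
   vertex 2.2 0.2 4.9
   vertex 0.7 4.4 3.9
  endloop
 endfacet
 facet normal -0.707 -0.112 -0.698
  outer loop
   vertex 2.9 0.5 2.3
   vertex 0.7 4.4 3.9
   vertex 3.8 2.3 1.1
  endloop
 endfacet
 facet normal 0.221 0.699 0.680
  outer loop
   vertex 3.2 4.0 3.5
   vertex 0.7 4.4 3.9
   vertex 4.2 3.1 4.1
  endloop
 endfacet
 facet normal 0.040 0.820 -0.571
  outer loop
   vertex 3.2 4.0 3.5
   vertex 3.8 2.3 1.1
   vertex 0.7 4.4 3.9
  endloop
 endfacet
 facet normal 0.728 0.632 -0.266
  outer loop
   vertex 3.2 4.0 3.5
   vertex 4.2 3.1 4.1
   vertex 3.8 2.3 1.1
  endloop
 endfacet
 facet normal 0.923 -0.384 -0.021
  outer loop
   vertex 3.3 1.0 2.9
   vertex 3.8 2.3 1.1
   vertex 4.2 3.1 4.1
  endloop
 endfacet
 facet normal 0.847 -0.514 -0.136
  outer loop
   vertex 3.3 1.0 2.9
   vertex 2.9 0.5 2.3
   vertex 3.8 2.3 1.1
  endloop
 endfacet
 facet normal 0.827 -0.500 0.255
  outer loop
   vertex 3.3 1.0 2.9
   vertex 4.2 3.1 4.1
   vertex 2.2 0.2 4.9
  endloop
 endfacet
 facet normal 0.708 -0.698 0.110
  outer loop
   vertex 3.3 1.0 2.9
   vertex 2.2 0.2 4.9
   vertex 2.9 0.5 2.3
  endloop
 endfacet
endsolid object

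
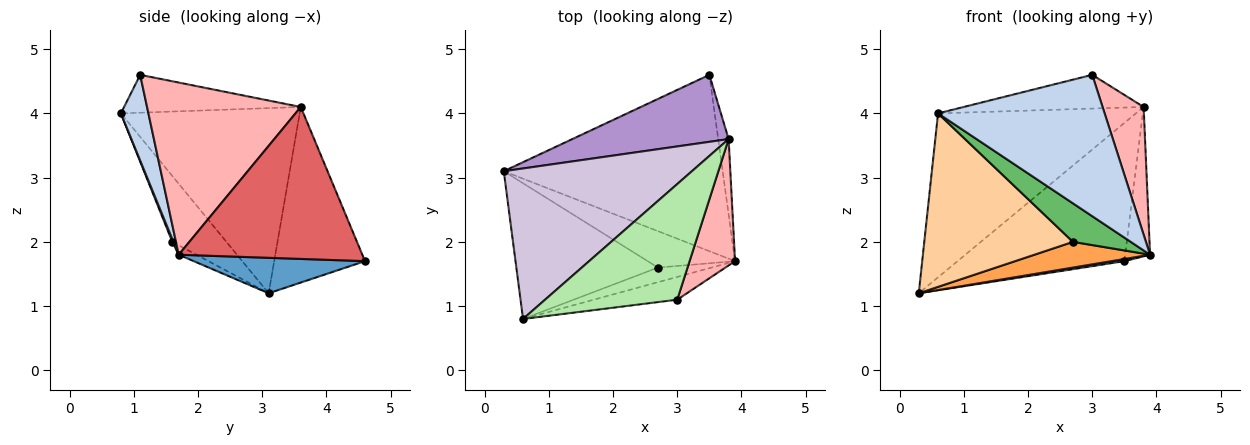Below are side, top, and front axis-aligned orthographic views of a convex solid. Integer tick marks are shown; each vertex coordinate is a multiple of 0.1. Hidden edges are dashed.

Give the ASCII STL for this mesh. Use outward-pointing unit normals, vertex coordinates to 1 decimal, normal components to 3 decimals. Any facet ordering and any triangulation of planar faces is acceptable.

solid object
 facet normal 0.160 -0.012 -0.987
  outer loop
   vertex 3.5 4.6 1.7
   vertex 3.9 1.7 1.8
   vertex 0.3 3.1 1.2
  endloop
 endfacet
 facet normal 0.161 -0.974 -0.157
  outer loop
   vertex 0.6 0.8 4.0
   vertex 3.9 1.7 1.8
   vertex 3.0 1.1 4.6
  endloop
 endfacet
 facet normal -0.088 -0.574 -0.814
  outer loop
   vertex 2.7 1.6 2.0
   vertex 0.3 3.1 1.2
   vertex 3.9 1.7 1.8
  endloop
 endfacet
 facet normal -0.276 -0.757 -0.592
  outer loop
   vertex 2.7 1.6 2.0
   vertex 0.6 0.8 4.0
   vertex 0.3 3.1 1.2
  endloop
 endfacet
 facet normal 0.019 -0.935 -0.354
  outer loop
   vertex 2.7 1.6 2.0
   vertex 3.9 1.7 1.8
   vertex 0.6 0.8 4.0
  endloop
 endfacet
 facet normal -0.265 0.270 0.926
  outer loop
   vertex 3.8 3.6 4.1
   vertex 0.6 0.8 4.0
   vertex 3.0 1.1 4.6
  endloop
 endfacet
 facet normal 0.989 0.134 -0.068
  outer loop
   vertex 3.8 3.6 4.1
   vertex 3.9 1.7 1.8
   vertex 3.5 4.6 1.7
  endloop
 endfacet
 facet normal 0.936 -0.250 0.247
  outer loop
   vertex 3.8 3.6 4.1
   vertex 3.0 1.1 4.6
   vertex 3.9 1.7 1.8
  endloop
 endfacet
 facet normal -0.440 0.808 0.392
  outer loop
   vertex 3.8 3.6 4.1
   vertex 3.5 4.6 1.7
   vertex 0.3 3.1 1.2
  endloop
 endfacet
 facet normal -0.554 0.613 0.563
  outer loop
   vertex 3.8 3.6 4.1
   vertex 0.3 3.1 1.2
   vertex 0.6 0.8 4.0
  endloop
 endfacet
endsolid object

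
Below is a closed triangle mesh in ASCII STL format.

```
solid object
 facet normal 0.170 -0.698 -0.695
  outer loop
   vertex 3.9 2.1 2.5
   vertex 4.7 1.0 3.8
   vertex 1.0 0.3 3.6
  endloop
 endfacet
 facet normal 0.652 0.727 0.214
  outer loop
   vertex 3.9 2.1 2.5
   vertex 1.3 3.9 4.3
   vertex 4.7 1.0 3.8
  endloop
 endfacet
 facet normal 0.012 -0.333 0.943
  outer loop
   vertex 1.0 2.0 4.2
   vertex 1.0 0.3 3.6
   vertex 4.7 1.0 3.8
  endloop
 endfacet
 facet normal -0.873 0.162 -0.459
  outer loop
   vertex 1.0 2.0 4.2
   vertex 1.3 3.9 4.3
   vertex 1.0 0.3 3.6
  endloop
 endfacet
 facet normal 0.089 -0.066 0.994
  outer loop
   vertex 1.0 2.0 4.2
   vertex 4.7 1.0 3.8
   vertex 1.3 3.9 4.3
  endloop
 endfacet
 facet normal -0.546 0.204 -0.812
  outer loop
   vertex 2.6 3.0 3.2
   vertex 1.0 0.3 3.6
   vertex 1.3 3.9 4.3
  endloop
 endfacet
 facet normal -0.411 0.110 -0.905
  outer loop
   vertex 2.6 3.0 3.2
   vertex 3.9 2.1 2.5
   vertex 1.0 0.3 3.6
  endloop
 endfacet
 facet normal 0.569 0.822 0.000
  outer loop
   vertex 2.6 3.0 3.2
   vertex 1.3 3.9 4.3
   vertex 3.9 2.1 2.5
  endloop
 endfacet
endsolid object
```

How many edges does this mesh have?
12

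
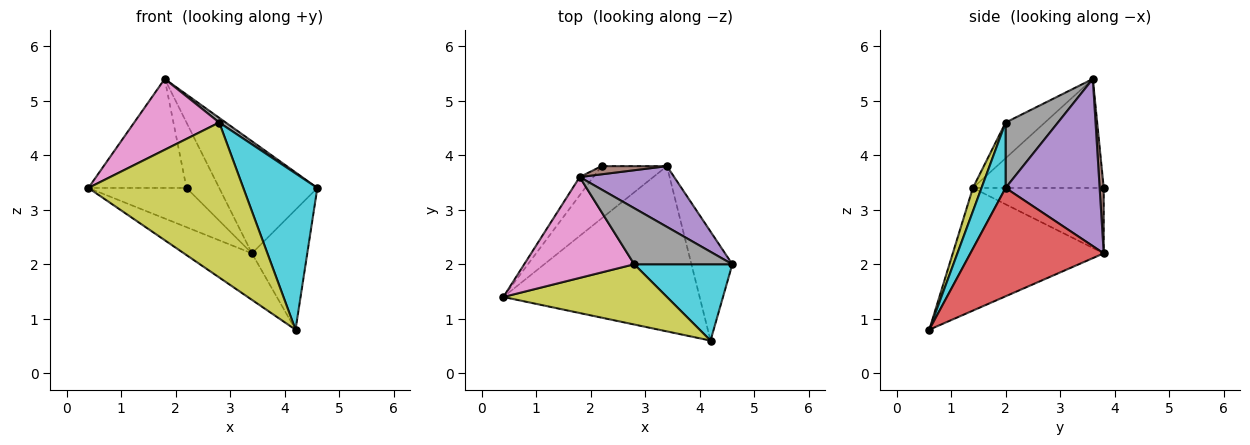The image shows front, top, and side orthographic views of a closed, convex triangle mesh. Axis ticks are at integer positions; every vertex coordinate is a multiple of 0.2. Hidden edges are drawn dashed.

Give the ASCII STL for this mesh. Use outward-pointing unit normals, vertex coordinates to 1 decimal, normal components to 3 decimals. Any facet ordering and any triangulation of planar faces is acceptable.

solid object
 facet normal -0.796 0.597 -0.100
  outer loop
   vertex 1.8 3.6 5.4
   vertex 2.2 3.8 3.4
   vertex 0.4 1.4 3.4
  endloop
 endfacet
 facet normal -0.625 0.469 -0.625
  outer loop
   vertex 3.4 3.8 2.2
   vertex 0.4 1.4 3.4
   vertex 2.2 3.8 3.4
  endloop
 endfacet
 facet normal -0.516 0.232 -0.825
  outer loop
   vertex 3.4 3.8 2.2
   vertex 4.2 0.6 0.8
   vertex 0.4 1.4 3.4
  endloop
 endfacet
 facet normal 0.872 0.362 -0.329
  outer loop
   vertex 3.4 3.8 2.2
   vertex 4.6 2.0 3.4
   vertex 4.2 0.6 0.8
  endloop
 endfacet
 facet normal 0.644 0.672 0.364
  outer loop
   vertex 3.4 3.8 2.2
   vertex 1.8 3.6 5.4
   vertex 4.6 2.0 3.4
  endloop
 endfacet
 facet normal 0.123 0.985 0.123
  outer loop
   vertex 3.4 3.8 2.2
   vertex 2.2 3.8 3.4
   vertex 1.8 3.6 5.4
  endloop
 endfacet
 facet normal -0.256 -0.556 0.791
  outer loop
   vertex 2.8 2.0 4.6
   vertex 1.8 3.6 5.4
   vertex 0.4 1.4 3.4
  endloop
 endfacet
 facet normal 0.553 -0.069 0.830
  outer loop
   vertex 2.8 2.0 4.6
   vertex 4.6 2.0 3.4
   vertex 1.8 3.6 5.4
  endloop
 endfacet
 facet normal 0.052 -0.931 0.362
  outer loop
   vertex 2.8 2.0 4.6
   vertex 0.4 1.4 3.4
   vertex 4.2 0.6 0.8
  endloop
 endfacet
 facet normal 0.281 -0.862 0.421
  outer loop
   vertex 2.8 2.0 4.6
   vertex 4.2 0.6 0.8
   vertex 4.6 2.0 3.4
  endloop
 endfacet
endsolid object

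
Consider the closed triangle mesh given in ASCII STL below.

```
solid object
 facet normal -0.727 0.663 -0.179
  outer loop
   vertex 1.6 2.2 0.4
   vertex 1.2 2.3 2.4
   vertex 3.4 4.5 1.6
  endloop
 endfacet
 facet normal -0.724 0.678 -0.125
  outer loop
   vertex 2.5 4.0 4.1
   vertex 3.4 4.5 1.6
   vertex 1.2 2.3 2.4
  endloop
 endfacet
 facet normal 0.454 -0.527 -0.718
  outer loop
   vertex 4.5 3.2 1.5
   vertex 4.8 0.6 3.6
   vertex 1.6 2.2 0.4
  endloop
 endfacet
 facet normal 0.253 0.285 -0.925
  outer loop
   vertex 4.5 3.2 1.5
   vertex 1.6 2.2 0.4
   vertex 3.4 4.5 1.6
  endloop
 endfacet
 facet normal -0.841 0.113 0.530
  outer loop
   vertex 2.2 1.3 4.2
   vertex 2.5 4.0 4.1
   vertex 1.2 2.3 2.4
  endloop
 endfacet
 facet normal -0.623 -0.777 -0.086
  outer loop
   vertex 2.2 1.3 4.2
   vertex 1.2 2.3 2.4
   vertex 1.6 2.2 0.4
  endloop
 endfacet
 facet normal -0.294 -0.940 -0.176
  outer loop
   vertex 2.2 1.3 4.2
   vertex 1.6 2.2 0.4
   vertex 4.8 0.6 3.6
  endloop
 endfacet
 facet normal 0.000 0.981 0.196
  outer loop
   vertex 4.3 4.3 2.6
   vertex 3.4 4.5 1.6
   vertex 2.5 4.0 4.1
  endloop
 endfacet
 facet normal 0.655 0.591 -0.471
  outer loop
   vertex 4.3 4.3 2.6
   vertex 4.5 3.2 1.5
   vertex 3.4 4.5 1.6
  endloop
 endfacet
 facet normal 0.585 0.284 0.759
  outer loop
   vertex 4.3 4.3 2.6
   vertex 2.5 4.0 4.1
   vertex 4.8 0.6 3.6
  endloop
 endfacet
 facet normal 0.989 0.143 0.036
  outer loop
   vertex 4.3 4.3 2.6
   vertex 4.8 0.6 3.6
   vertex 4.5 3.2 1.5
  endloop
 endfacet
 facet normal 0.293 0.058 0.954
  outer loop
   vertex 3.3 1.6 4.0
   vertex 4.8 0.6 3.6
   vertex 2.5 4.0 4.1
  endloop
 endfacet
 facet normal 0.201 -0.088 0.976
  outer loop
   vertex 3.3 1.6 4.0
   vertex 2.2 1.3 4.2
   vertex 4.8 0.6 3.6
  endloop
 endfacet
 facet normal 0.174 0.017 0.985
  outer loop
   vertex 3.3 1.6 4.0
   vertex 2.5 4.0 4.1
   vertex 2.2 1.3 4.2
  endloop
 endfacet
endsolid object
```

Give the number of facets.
14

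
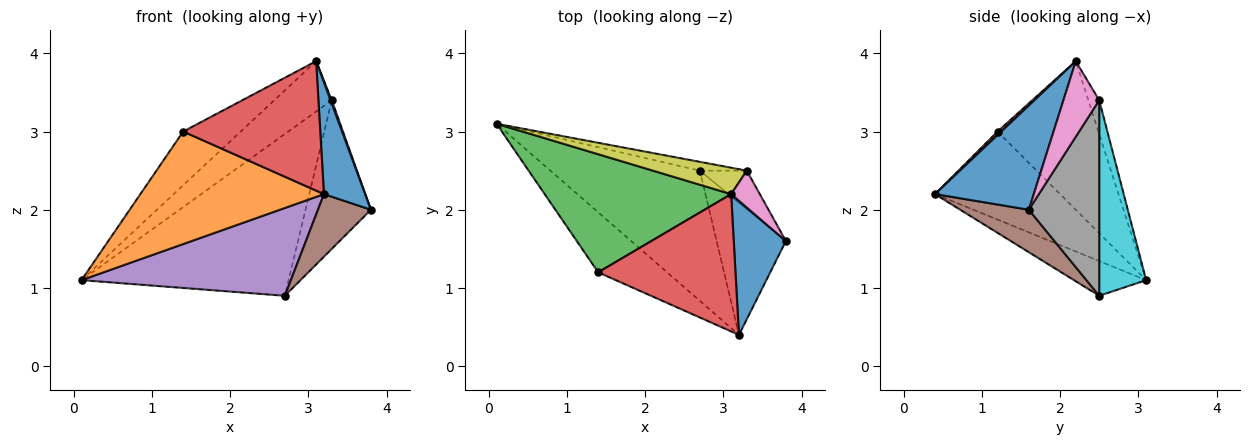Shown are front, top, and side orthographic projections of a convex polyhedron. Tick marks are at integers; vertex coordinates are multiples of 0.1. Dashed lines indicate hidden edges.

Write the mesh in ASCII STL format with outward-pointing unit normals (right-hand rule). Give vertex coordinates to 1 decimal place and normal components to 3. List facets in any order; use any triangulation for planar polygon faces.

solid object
 facet normal 0.838 -0.349 0.419
  outer loop
   vertex 3.1 2.2 3.9
   vertex 3.2 0.4 2.2
   vertex 3.8 1.6 2.0
  endloop
 endfacet
 facet normal -0.515 -0.756 -0.403
  outer loop
   vertex 1.4 1.2 3.0
   vertex 0.1 3.1 1.1
   vertex 3.2 0.4 2.2
  endloop
 endfacet
 facet normal -0.587 0.335 0.737
  outer loop
   vertex 1.4 1.2 3.0
   vertex 3.1 2.2 3.9
   vertex 0.1 3.1 1.1
  endloop
 endfacet
 facet normal 0.018 -0.686 0.727
  outer loop
   vertex 1.4 1.2 3.0
   vertex 3.2 0.4 2.2
   vertex 3.1 2.2 3.9
  endloop
 endfacet
 facet normal -0.189 -0.549 -0.814
  outer loop
   vertex 2.7 2.5 0.9
   vertex 3.2 0.4 2.2
   vertex 0.1 3.1 1.1
  endloop
 endfacet
 facet normal 0.485 -0.374 -0.791
  outer loop
   vertex 2.7 2.5 0.9
   vertex 3.8 1.6 2.0
   vertex 3.2 0.4 2.2
  endloop
 endfacet
 facet normal 0.935 -0.032 0.354
  outer loop
   vertex 3.3 2.5 3.4
   vertex 3.1 2.2 3.9
   vertex 3.8 1.6 2.0
  endloop
 endfacet
 facet normal 0.722 0.670 -0.173
  outer loop
   vertex 3.3 2.5 3.4
   vertex 3.8 1.6 2.0
   vertex 2.7 2.5 0.9
  endloop
 endfacet
 facet normal -0.165 0.873 0.458
  outer loop
   vertex 3.3 2.5 3.4
   vertex 0.1 3.1 1.1
   vertex 3.1 2.2 3.9
  endloop
 endfacet
 facet normal 0.221 0.974 -0.053
  outer loop
   vertex 3.3 2.5 3.4
   vertex 2.7 2.5 0.9
   vertex 0.1 3.1 1.1
  endloop
 endfacet
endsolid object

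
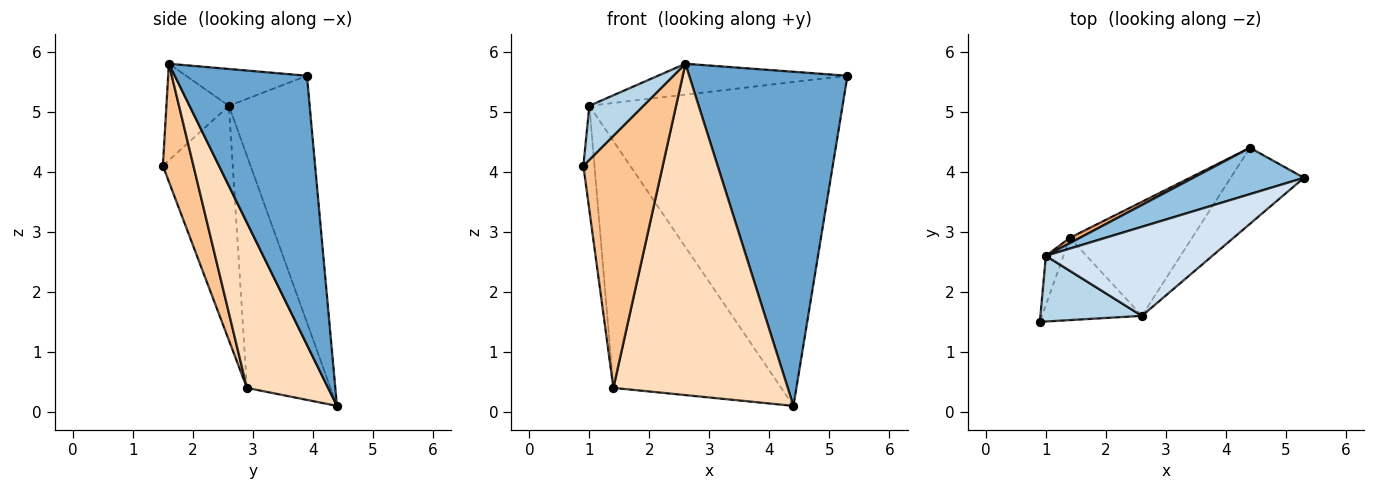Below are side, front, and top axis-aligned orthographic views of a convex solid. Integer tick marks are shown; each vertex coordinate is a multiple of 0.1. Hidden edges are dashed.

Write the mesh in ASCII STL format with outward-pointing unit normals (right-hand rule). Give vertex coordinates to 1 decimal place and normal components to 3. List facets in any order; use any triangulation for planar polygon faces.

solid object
 facet normal 0.631 -0.756 -0.172
  outer loop
   vertex 2.6 1.6 5.8
   vertex 4.4 4.4 0.1
   vertex 5.3 3.9 5.6
  endloop
 endfacet
 facet normal -0.301 0.944 0.135
  outer loop
   vertex 1.0 2.6 5.1
   vertex 5.3 3.9 5.6
   vertex 4.4 4.4 0.1
  endloop
 endfacet
 facet normal -0.592 -0.512 0.622
  outer loop
   vertex 1.0 2.6 5.1
   vertex 0.9 1.5 4.1
   vertex 2.6 1.6 5.8
  endloop
 endfacet
 facet normal -0.204 0.320 0.925
  outer loop
   vertex 1.0 2.6 5.1
   vertex 2.6 1.6 5.8
   vertex 5.3 3.9 5.6
  endloop
 endfacet
 facet normal -0.985 0.157 -0.074
  outer loop
   vertex 1.4 2.9 0.4
   vertex 0.9 1.5 4.1
   vertex 1.0 2.6 5.1
  endloop
 endfacet
 facet normal -0.446 0.895 0.019
  outer loop
   vertex 1.4 2.9 0.4
   vertex 1.0 2.6 5.1
   vertex 4.4 4.4 0.1
  endloop
 endfacet
 facet normal 0.344 -0.893 -0.291
  outer loop
   vertex 1.4 2.9 0.4
   vertex 2.6 1.6 5.8
   vertex 0.9 1.5 4.1
  endloop
 endfacet
 facet normal 0.403 -0.865 -0.298
  outer loop
   vertex 1.4 2.9 0.4
   vertex 4.4 4.4 0.1
   vertex 2.6 1.6 5.8
  endloop
 endfacet
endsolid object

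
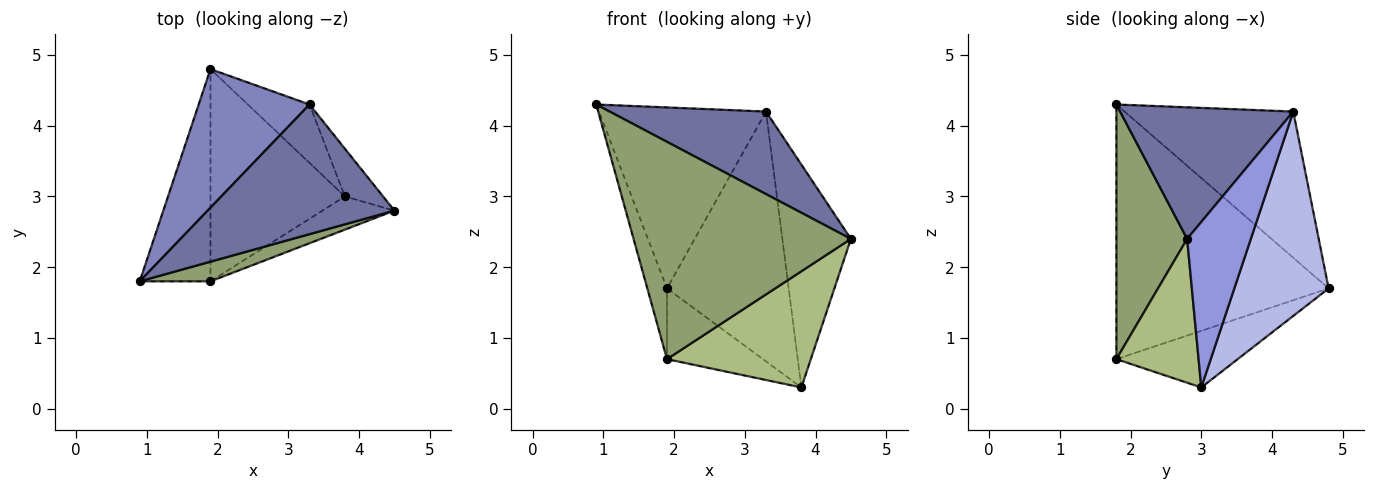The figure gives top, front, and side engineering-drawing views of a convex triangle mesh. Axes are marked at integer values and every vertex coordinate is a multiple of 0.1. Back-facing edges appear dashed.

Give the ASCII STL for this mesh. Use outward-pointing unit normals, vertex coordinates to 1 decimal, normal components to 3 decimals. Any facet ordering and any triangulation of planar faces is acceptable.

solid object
 facet normal 0.511 -0.462 0.725
  outer loop
   vertex 3.3 4.3 4.2
   vertex 0.9 1.8 4.3
   vertex 4.5 2.8 2.4
  endloop
 endfacet
 facet normal -0.626 0.620 0.474
  outer loop
   vertex 3.3 4.3 4.2
   vertex 1.9 4.8 1.7
   vertex 0.9 1.8 4.3
  endloop
 endfacet
 facet normal 0.672 0.724 -0.155
  outer loop
   vertex 3.3 4.3 4.2
   vertex 4.5 2.8 2.4
   vertex 3.8 3.0 0.3
  endloop
 endfacet
 facet normal 0.602 0.777 -0.182
  outer loop
   vertex 3.3 4.3 4.2
   vertex 3.8 3.0 0.3
   vertex 1.9 4.8 1.7
  endloop
 endfacet
 facet normal 0.308 -0.947 0.086
  outer loop
   vertex 1.9 1.8 0.7
   vertex 4.5 2.8 2.4
   vertex 0.9 1.8 4.3
  endloop
 endfacet
 facet normal 0.482 -0.843 -0.241
  outer loop
   vertex 1.9 1.8 0.7
   vertex 3.8 3.0 0.3
   vertex 4.5 2.8 2.4
  endloop
 endfacet
 facet normal -0.960 0.089 -0.267
  outer loop
   vertex 1.9 1.8 0.7
   vertex 0.9 1.8 4.3
   vertex 1.9 4.8 1.7
  endloop
 endfacet
 facet normal -0.371 0.294 -0.881
  outer loop
   vertex 1.9 1.8 0.7
   vertex 1.9 4.8 1.7
   vertex 3.8 3.0 0.3
  endloop
 endfacet
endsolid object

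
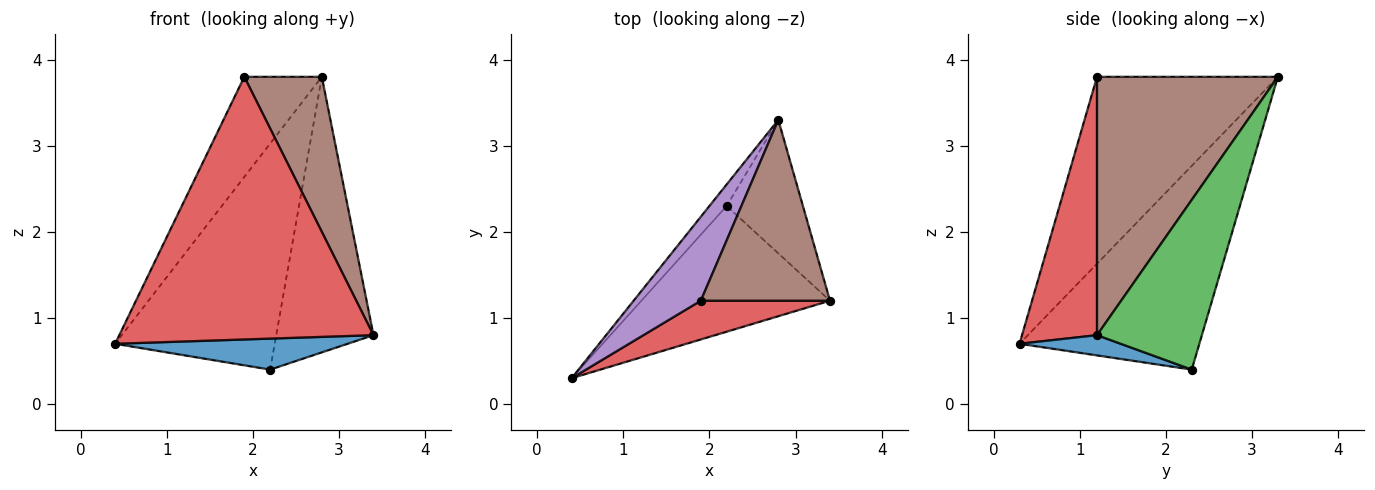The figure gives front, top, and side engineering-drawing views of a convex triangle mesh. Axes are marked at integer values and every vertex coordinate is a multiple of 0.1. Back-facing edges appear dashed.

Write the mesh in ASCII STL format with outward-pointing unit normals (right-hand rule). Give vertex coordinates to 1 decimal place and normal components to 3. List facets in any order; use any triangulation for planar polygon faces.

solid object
 facet normal 0.104 -0.238 -0.966
  outer loop
   vertex 2.2 2.3 0.4
   vertex 3.4 1.2 0.8
   vertex 0.4 0.3 0.7
  endloop
 endfacet
 facet normal -0.747 0.662 -0.063
  outer loop
   vertex 2.2 2.3 0.4
   vertex 0.4 0.3 0.7
   vertex 2.8 3.3 3.8
  endloop
 endfacet
 facet normal 0.696 0.646 -0.313
  outer loop
   vertex 2.2 2.3 0.4
   vertex 2.8 3.3 3.8
   vertex 3.4 1.2 0.8
  endloop
 endfacet
 facet normal 0.280 -0.950 0.140
  outer loop
   vertex 1.9 1.2 3.8
   vertex 0.4 0.3 0.7
   vertex 3.4 1.2 0.8
  endloop
 endfacet
 facet normal -0.873 0.374 0.314
  outer loop
   vertex 1.9 1.2 3.8
   vertex 2.8 3.3 3.8
   vertex 0.4 0.3 0.7
  endloop
 endfacet
 facet normal 0.835 -0.358 0.418
  outer loop
   vertex 1.9 1.2 3.8
   vertex 3.4 1.2 0.8
   vertex 2.8 3.3 3.8
  endloop
 endfacet
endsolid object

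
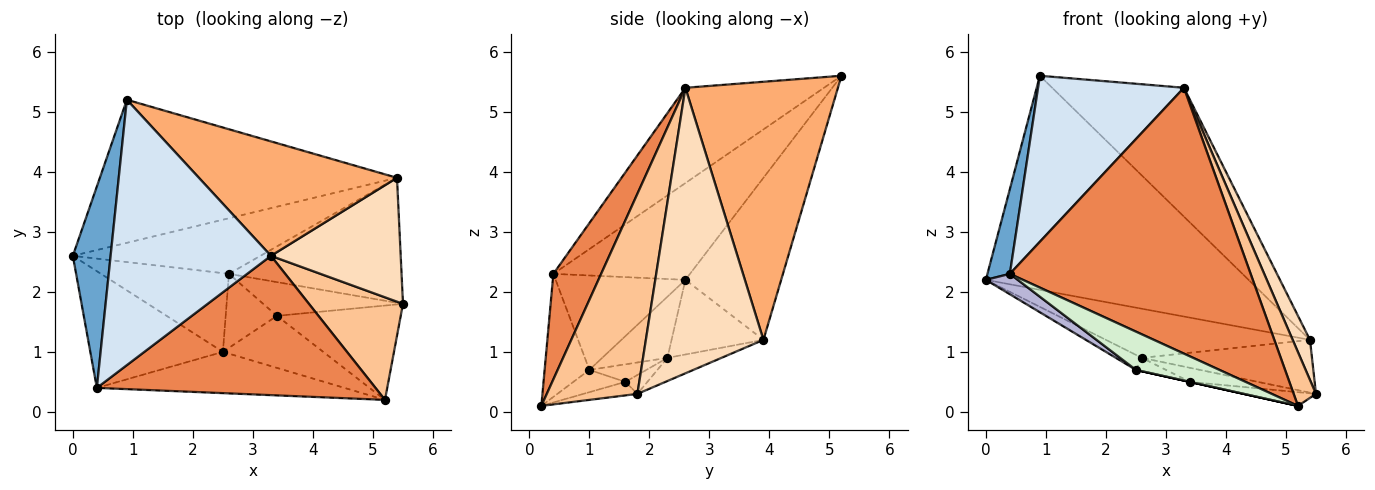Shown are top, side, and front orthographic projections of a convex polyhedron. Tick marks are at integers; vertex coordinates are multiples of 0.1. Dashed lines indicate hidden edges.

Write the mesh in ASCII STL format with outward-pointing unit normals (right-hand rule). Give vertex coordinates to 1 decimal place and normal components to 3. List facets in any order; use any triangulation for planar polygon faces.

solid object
 facet normal -0.921 -0.151 0.359
  outer loop
   vertex 0.4 0.4 2.3
   vertex 0.9 5.2 5.6
   vertex 0.0 2.6 2.2
  endloop
 endfacet
 facet normal -0.290 0.796 -0.532
  outer loop
   vertex 5.4 3.9 1.2
   vertex 0.0 2.6 2.2
   vertex 0.9 5.2 5.6
  endloop
 endfacet
 facet normal -0.107 0.143 -0.984
  outer loop
   vertex 3.4 1.6 0.5
   vertex 5.5 1.8 0.3
   vertex 5.2 0.2 0.1
  endloop
 endfacet
 facet normal -0.450 -0.474 0.757
  outer loop
   vertex 3.3 2.6 5.4
   vertex 0.9 5.2 5.6
   vertex 0.4 0.4 2.3
  endloop
 endfacet
 facet normal 0.173 -0.872 0.457
  outer loop
   vertex 3.3 2.6 5.4
   vertex 0.4 0.4 2.3
   vertex 5.2 0.2 0.1
  endloop
 endfacet
 facet normal 0.654 0.565 0.502
  outer loop
   vertex 3.3 2.6 5.4
   vertex 5.4 3.9 1.2
   vertex 0.9 5.2 5.6
  endloop
 endfacet
 facet normal 0.883 -0.218 0.415
  outer loop
   vertex 3.3 2.6 5.4
   vertex 5.2 0.2 0.1
   vertex 5.5 1.8 0.3
  endloop
 endfacet
 facet normal 0.902 -0.133 0.410
  outer loop
   vertex 3.3 2.6 5.4
   vertex 5.5 1.8 0.3
   vertex 5.4 3.9 1.2
  endloop
 endfacet
 facet normal -0.123 0.386 -0.914
  outer loop
   vertex 2.6 2.3 0.9
   vertex 5.4 3.9 1.2
   vertex 5.5 1.8 0.3
  endloop
 endfacet
 facet normal -0.124 0.382 -0.916
  outer loop
   vertex 2.6 2.3 0.9
   vertex 5.5 1.8 0.3
   vertex 3.4 1.6 0.5
  endloop
 endfacet
 facet normal -0.286 0.635 -0.718
  outer loop
   vertex 2.6 2.3 0.9
   vertex 0.0 2.6 2.2
   vertex 5.4 3.9 1.2
  endloop
 endfacet
 facet normal -0.342 -0.639 -0.689
  outer loop
   vertex 2.5 1.0 0.7
   vertex 5.2 0.2 0.1
   vertex 0.4 0.4 2.3
  endloop
 endfacet
 facet normal -0.217 0.000 -0.976
  outer loop
   vertex 2.5 1.0 0.7
   vertex 3.4 1.6 0.5
   vertex 5.2 0.2 0.1
  endloop
 endfacet
 facet normal -0.574 -0.141 -0.806
  outer loop
   vertex 2.5 1.0 0.7
   vertex 0.4 0.4 2.3
   vertex 0.0 2.6 2.2
  endloop
 endfacet
 facet normal -0.425 0.169 -0.889
  outer loop
   vertex 2.5 1.0 0.7
   vertex 0.0 2.6 2.2
   vertex 2.6 2.3 0.9
  endloop
 endfacet
 facet normal -0.319 0.168 -0.933
  outer loop
   vertex 2.5 1.0 0.7
   vertex 2.6 2.3 0.9
   vertex 3.4 1.6 0.5
  endloop
 endfacet
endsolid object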